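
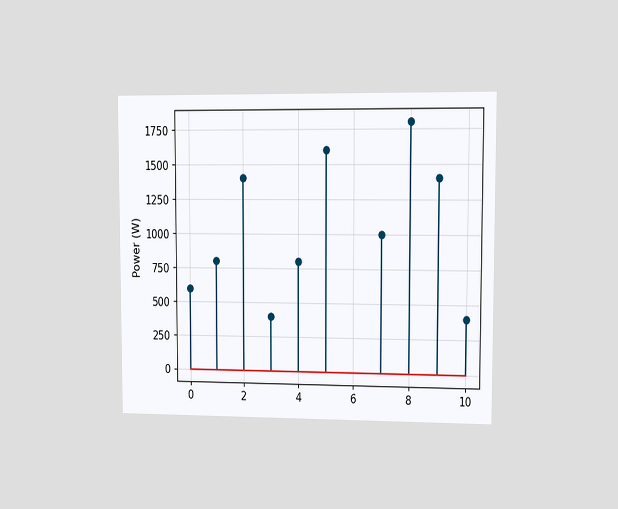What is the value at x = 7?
1000W

The chart is viewed at a slight angle. The stem at x=7 reaches 1000W.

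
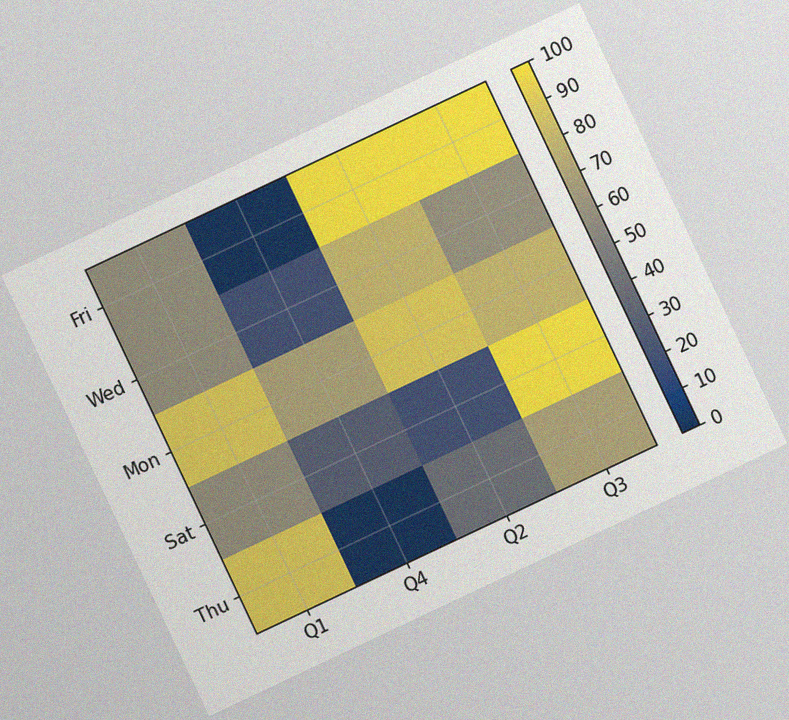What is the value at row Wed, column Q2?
The chart is tilted about 25° counter-clockwise, with some photo noise. Matching cell (Wed, Q2) against the colorbar gives 80.

80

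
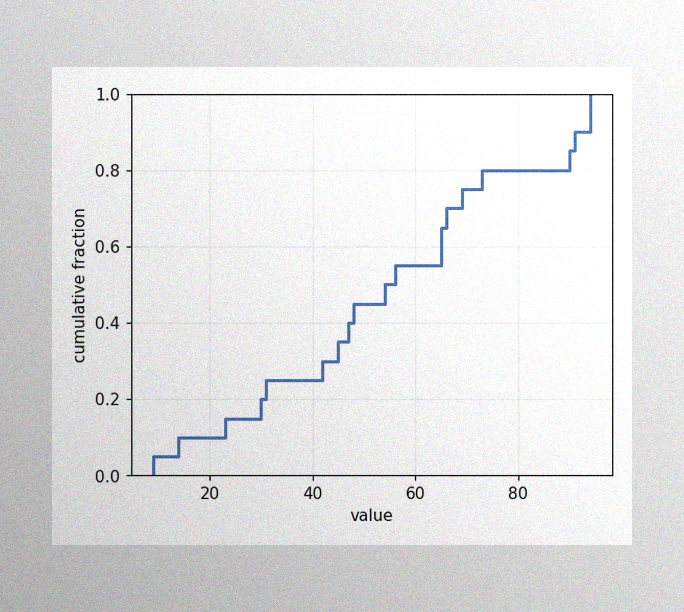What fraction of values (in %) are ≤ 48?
45%

The image has some photo noise and uneven lighting. At x=48 the ECDF step is at 45%.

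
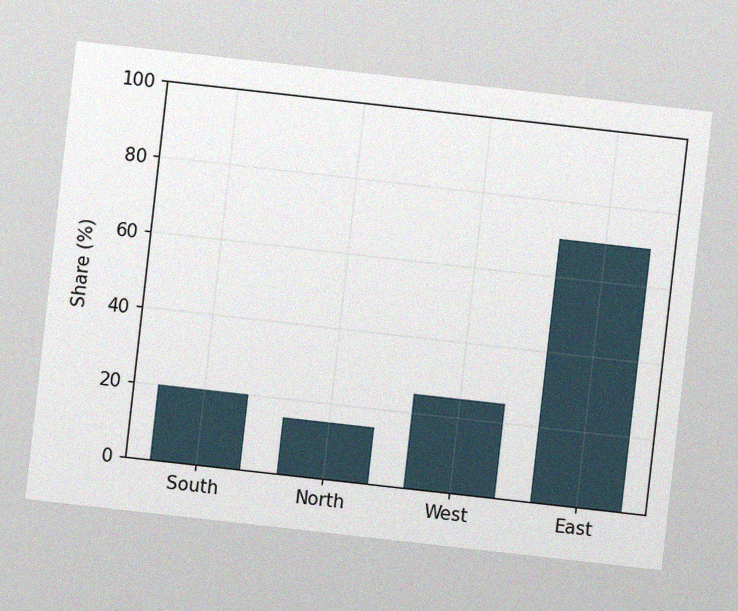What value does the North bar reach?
15%

The chart is tilted about 6° clockwise, with some photo noise. Reading along the chart's y-axis, the North bar reaches 15%.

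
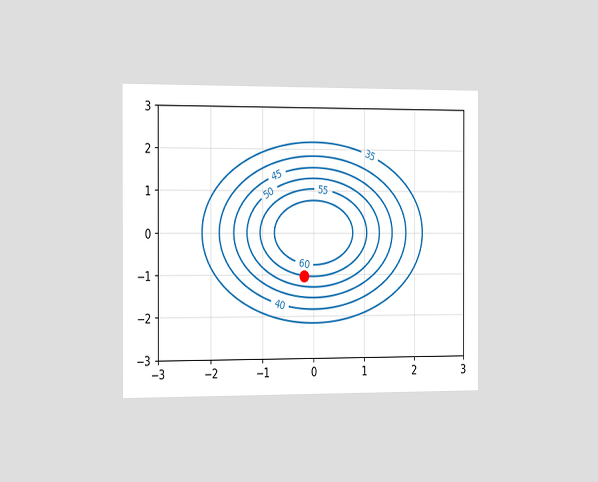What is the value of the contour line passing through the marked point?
The chart is viewed slightly from the left. The marked point sits on the contour labelled 55.

55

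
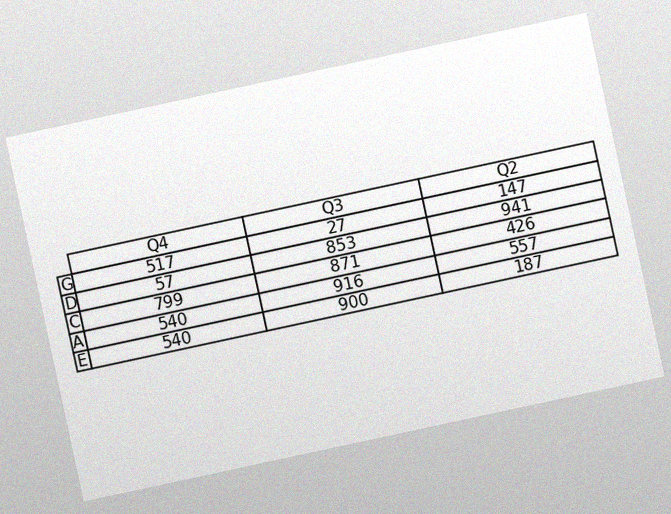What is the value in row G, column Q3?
The chart is tilted about 12° counter-clockwise, with some photo noise. The (G, Q3) cell reads 27.

27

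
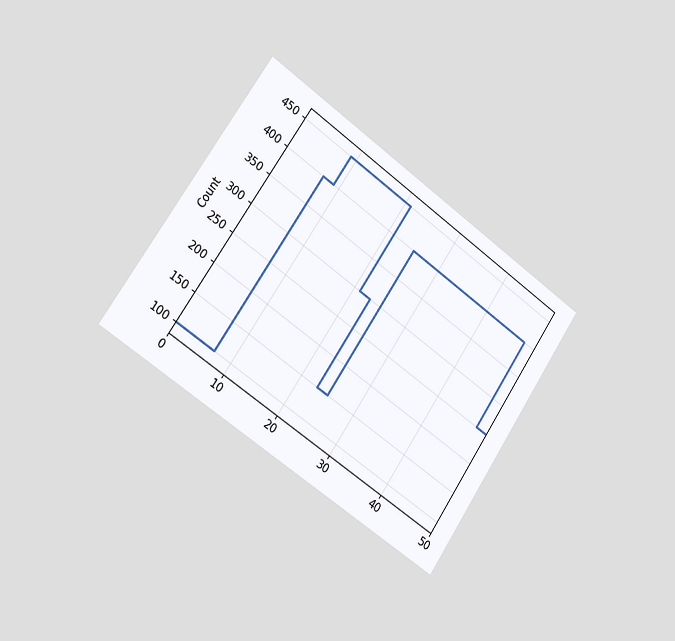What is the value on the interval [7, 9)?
The chart is tilted about 34° clockwise and viewed slightly from the left. On [7, 9) the step sits at 400.

400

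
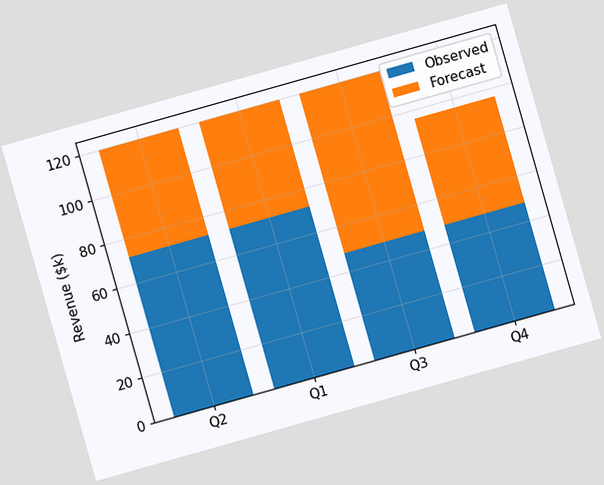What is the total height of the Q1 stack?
The chart is tilted about 16° counter-clockwise. The Q1 stack's top reaches $120k on the y-axis.

$120k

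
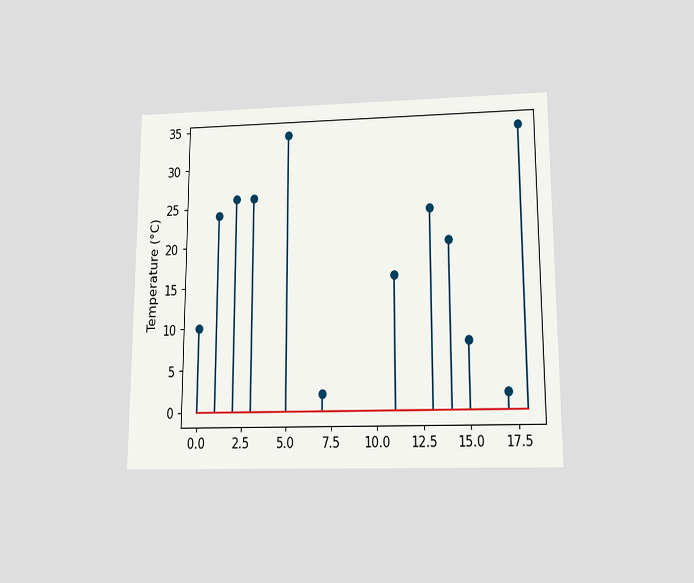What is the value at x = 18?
The chart is viewed slightly from below. The stem at x=18 reaches 34°C.

34°C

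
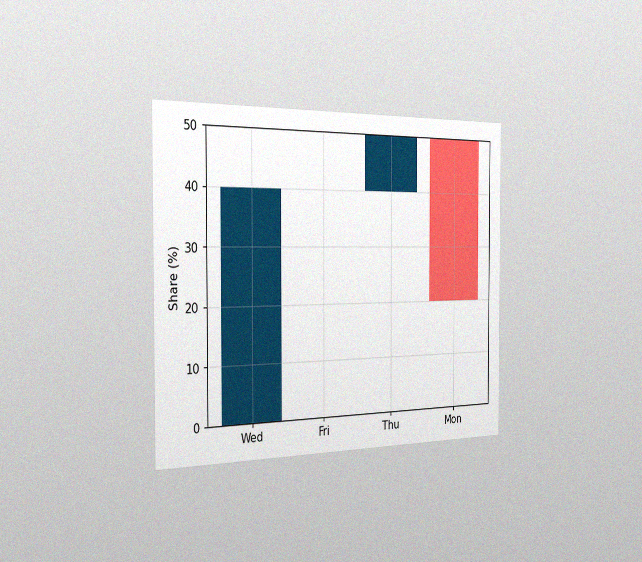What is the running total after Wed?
The chart is viewed slightly from the left, with some photo noise. After Wed the running total reaches 40%.

40%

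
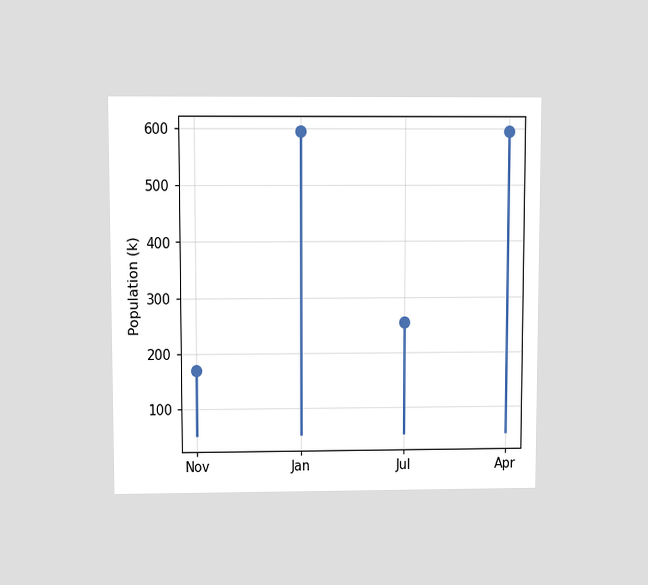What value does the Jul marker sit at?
The chart is viewed slightly from above. The Jul marker sits at 255k.

255k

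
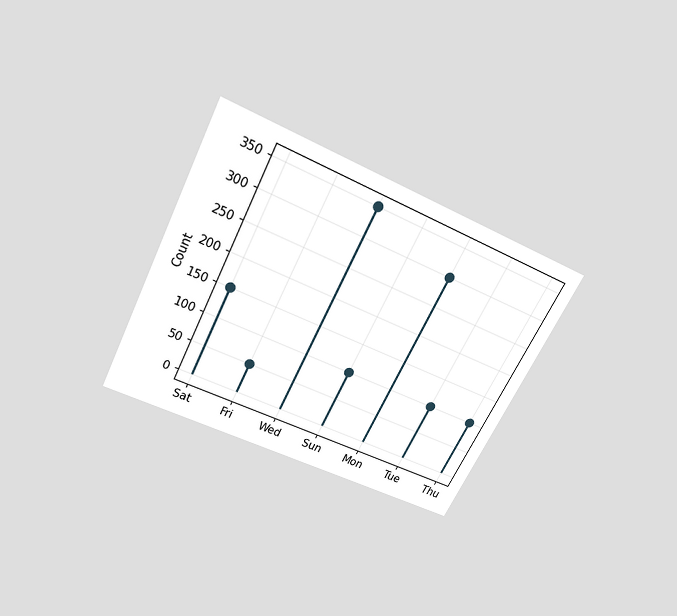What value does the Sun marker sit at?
100

The chart is tilted about 27° clockwise and viewed slightly from above. The Sun marker sits at 100.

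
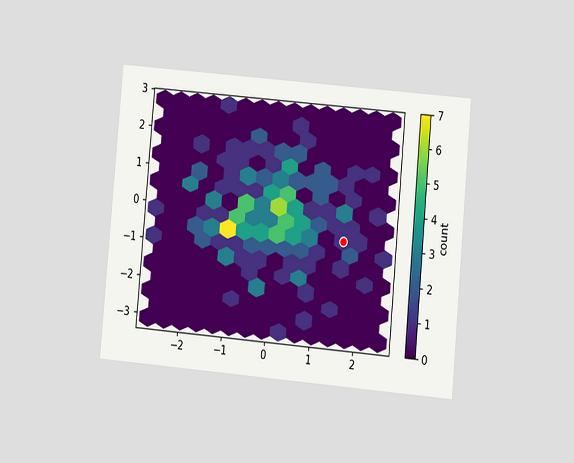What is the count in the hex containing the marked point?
The chart is tilted about 5° clockwise and viewed at a slight angle. The marked hex reads 1 on the colorbar.

1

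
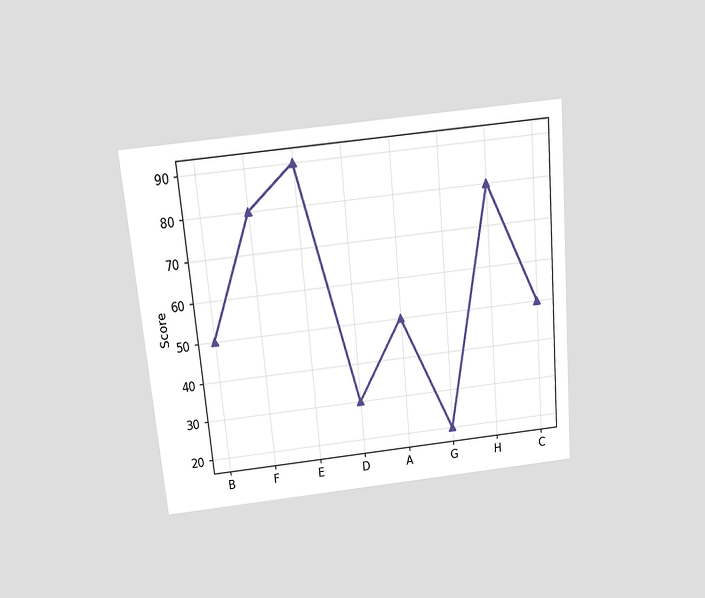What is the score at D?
The chart is tilted about 5° counter-clockwise and viewed slightly from above. At D, the line is at 30.

30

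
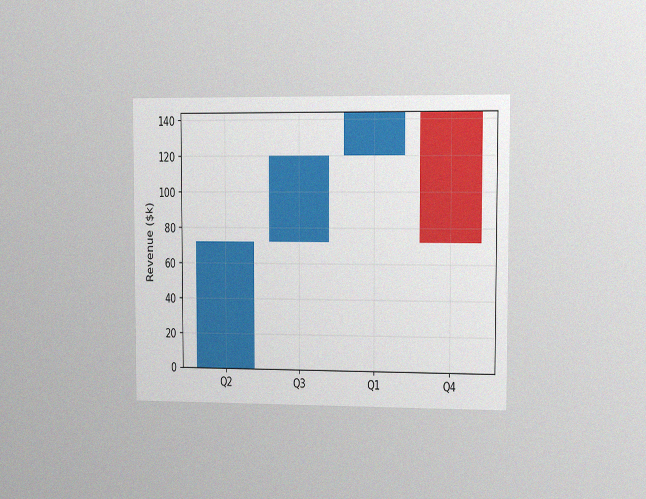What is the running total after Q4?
The chart is viewed slightly from the right, with some photo noise. After Q4 the running total reaches $72k.

$72k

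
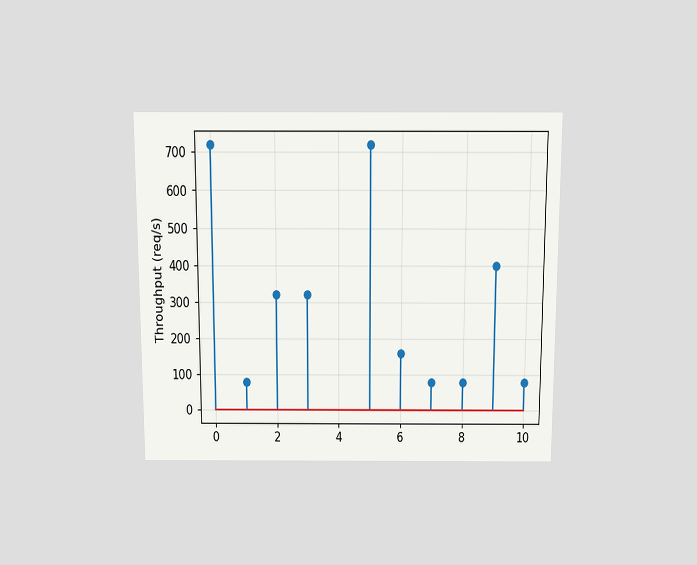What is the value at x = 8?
The chart is viewed slightly from above. The stem at x=8 reaches 80req/s.

80req/s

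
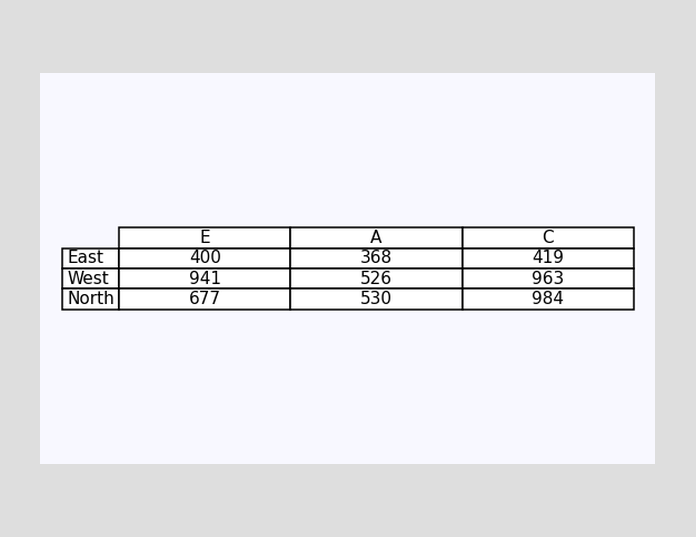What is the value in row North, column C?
The (North, C) cell reads 984.

984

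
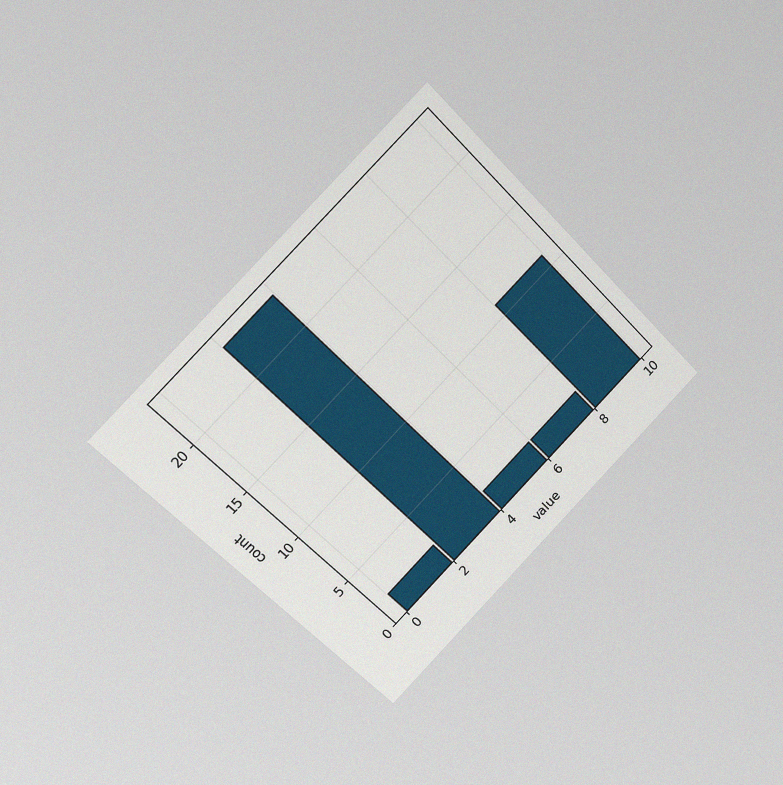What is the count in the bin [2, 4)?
23

The chart is tilted about 45° counter-clockwise and viewed slightly from the left, with some photo noise. The [2, 4) bin has height 23.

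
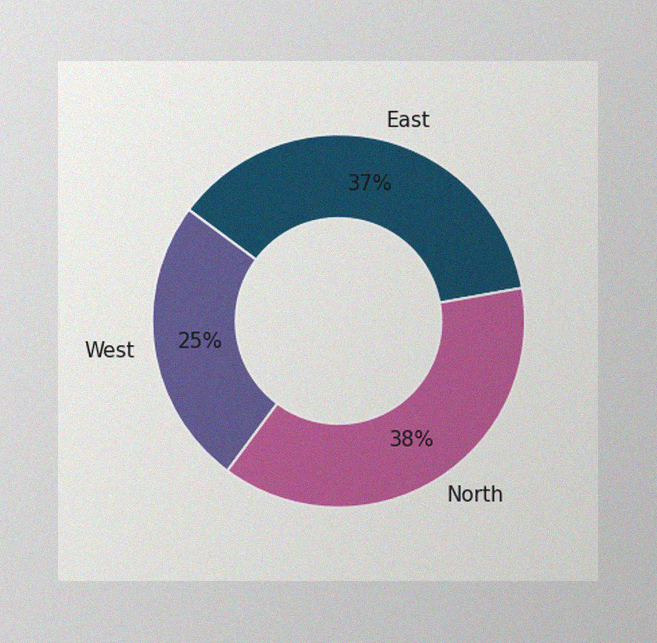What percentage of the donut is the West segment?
The image has some photo noise and uneven lighting. The West segment takes up 25% of the ring.

25%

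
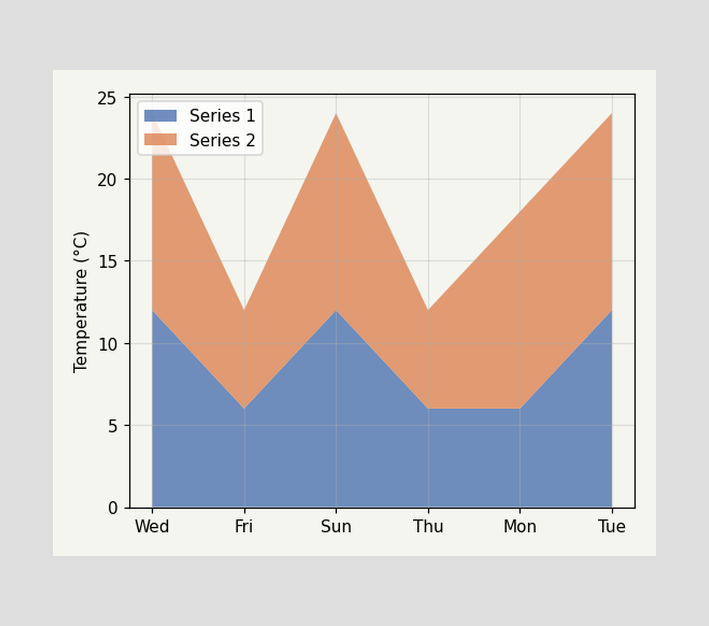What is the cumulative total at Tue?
The stacked total at Tue reaches 24°C.

24°C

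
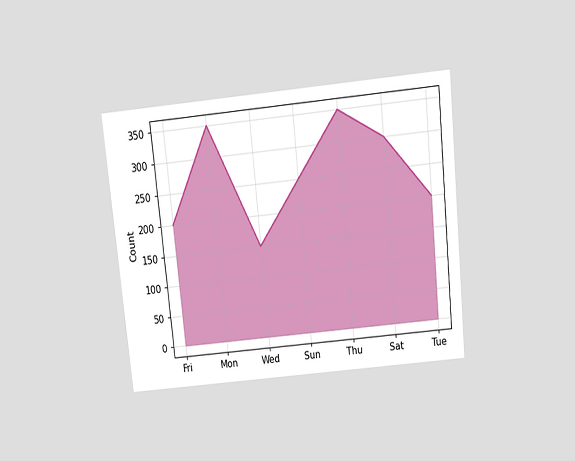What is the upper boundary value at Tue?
200

The chart is tilted about 6° counter-clockwise and viewed slightly from above. At Tue the upper boundary is at 200.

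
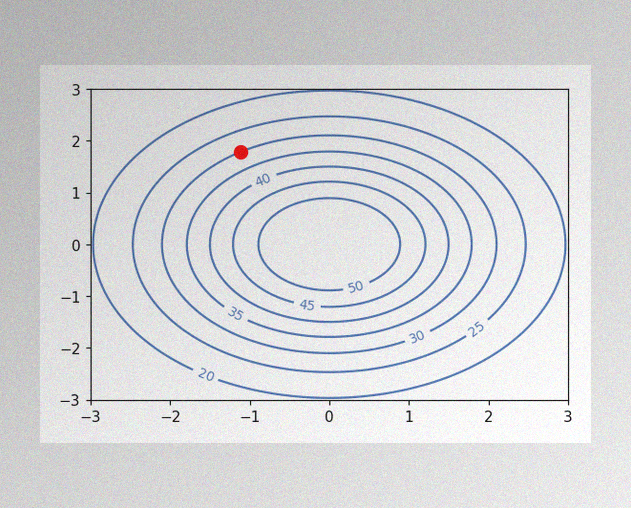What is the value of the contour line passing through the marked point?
30

The image has some photo noise and uneven lighting. The marked point sits on the contour labelled 30.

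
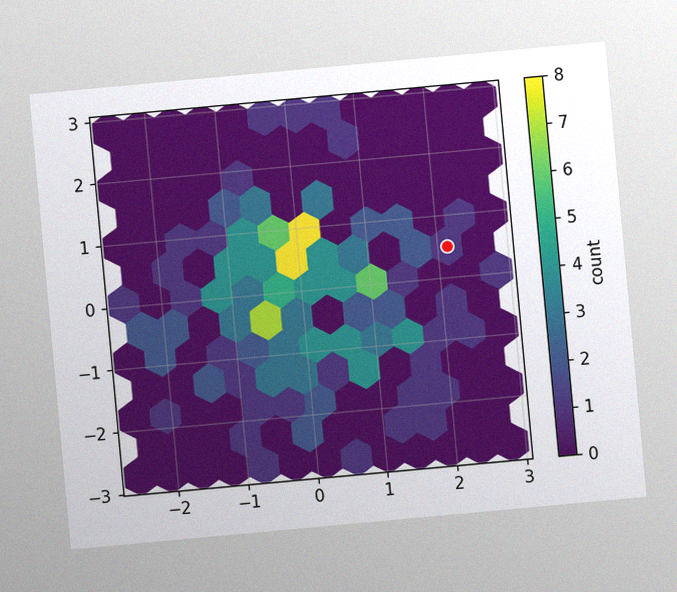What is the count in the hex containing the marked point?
The chart is tilted about 5° counter-clockwise, with some photo noise. The marked hex reads 1 on the colorbar.

1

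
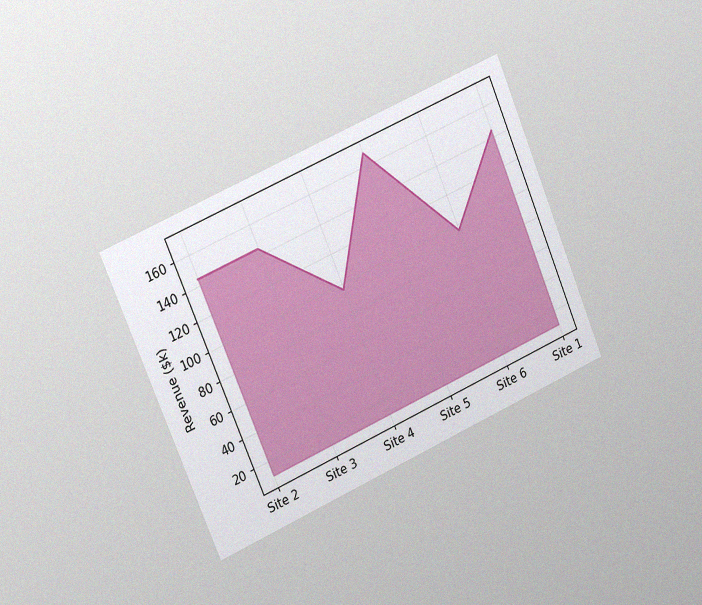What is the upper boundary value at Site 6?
The chart is tilted about 23° counter-clockwise and viewed slightly from the left, with some photo noise. At Site 6 the upper boundary is at $96k.

$96k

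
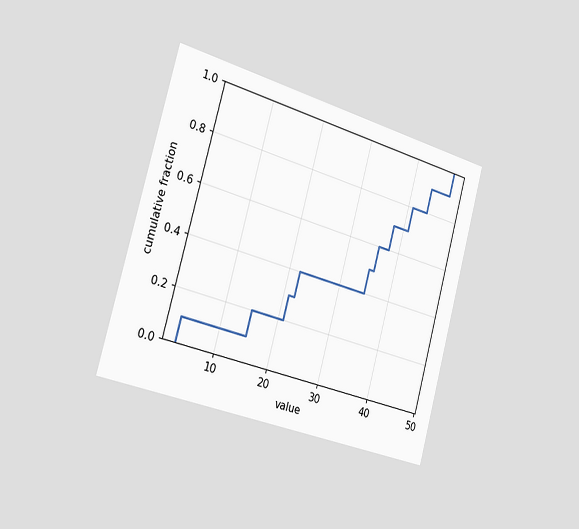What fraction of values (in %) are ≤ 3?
10%

The chart is tilted about 15° clockwise and viewed slightly from the left. At x=3 the ECDF step is at 10%.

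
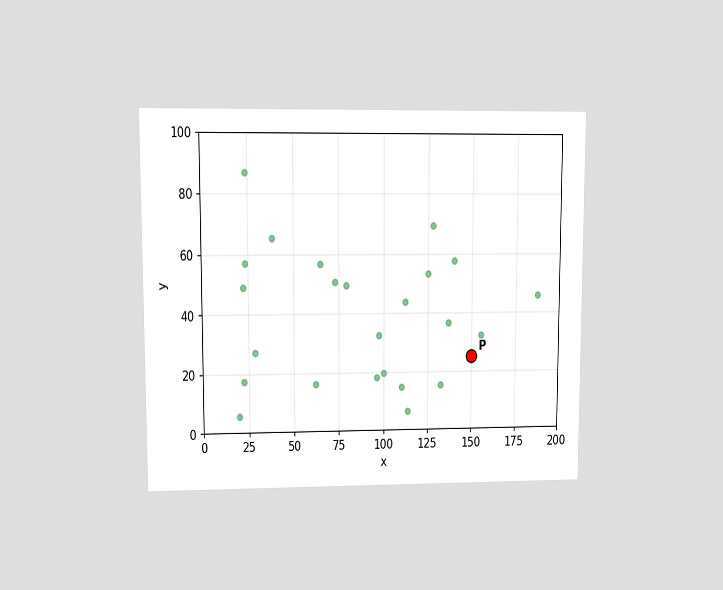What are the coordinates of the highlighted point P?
(150, 25)

The chart is viewed at a slight angle. Following the gridlines from P to each axis, P sits at (150, 25).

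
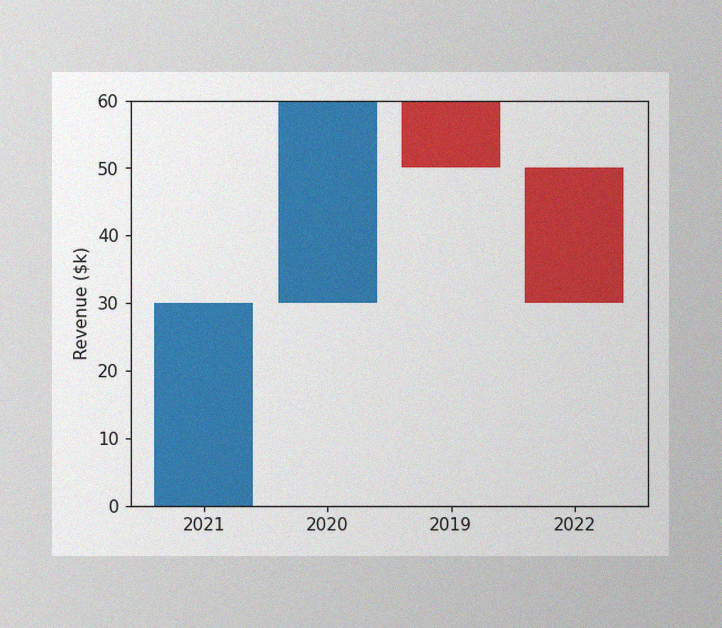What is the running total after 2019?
The image has some photo noise and uneven lighting. After 2019 the running total reaches $50k.

$50k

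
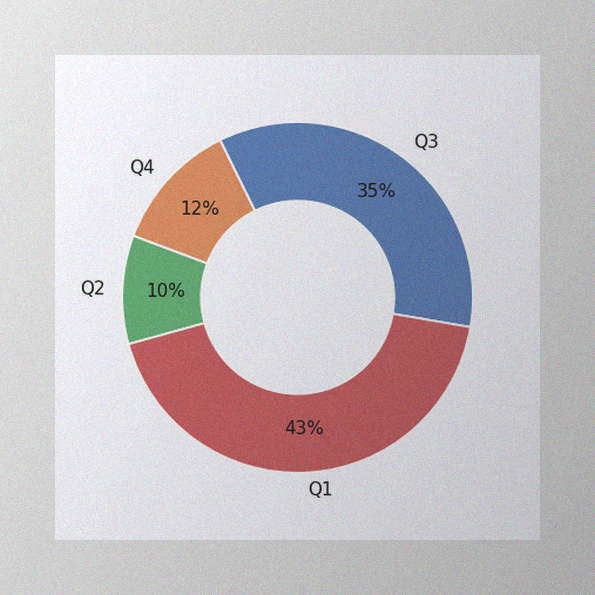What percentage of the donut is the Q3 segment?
The image has some photo noise and uneven lighting. The Q3 segment takes up 35% of the ring.

35%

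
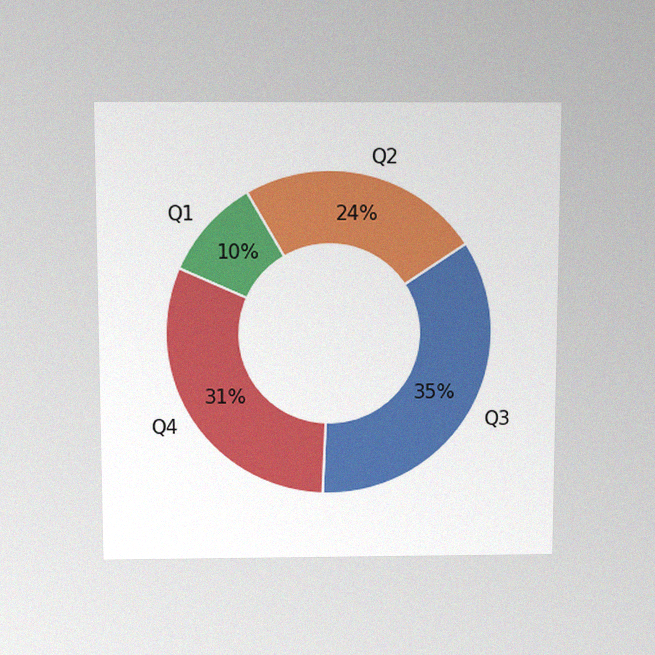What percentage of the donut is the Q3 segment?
35%

The chart is viewed slightly from above, with some photo noise. The Q3 segment takes up 35% of the ring.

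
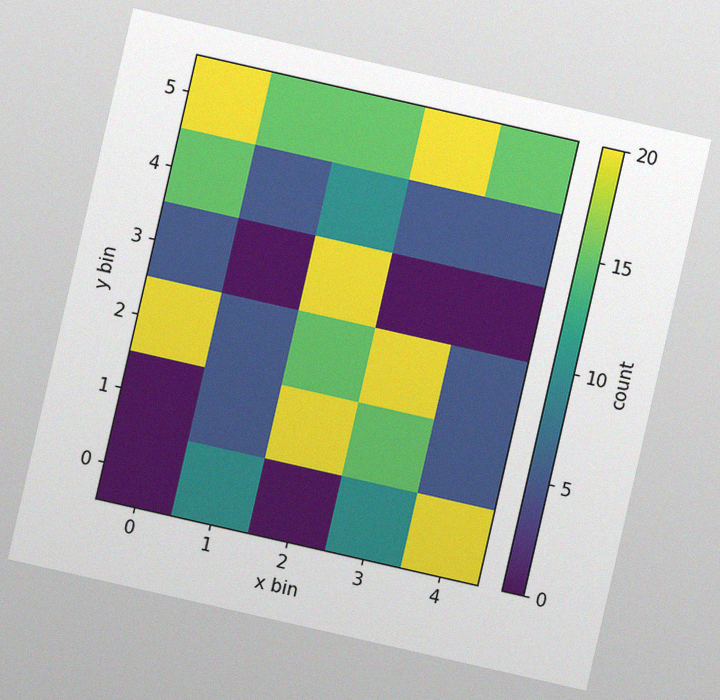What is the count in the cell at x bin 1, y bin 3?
The chart is tilted about 13° clockwise, with some photo noise. Matching the cell (1, 3) against the colorbar gives 0.

0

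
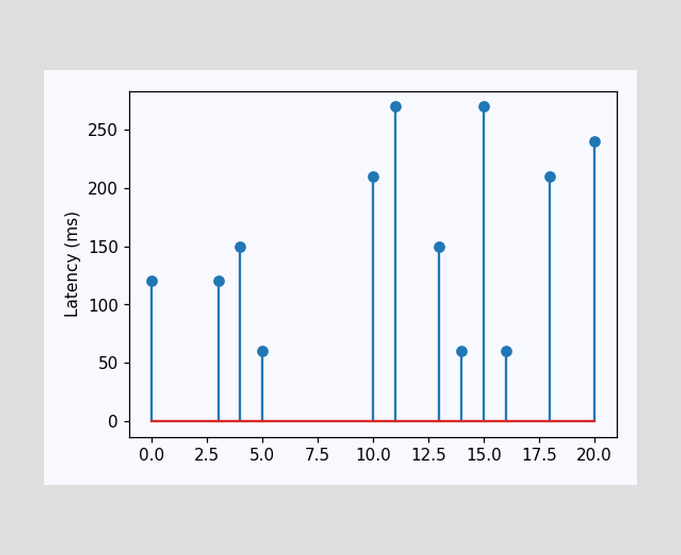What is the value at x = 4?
150ms

The stem at x=4 reaches 150ms.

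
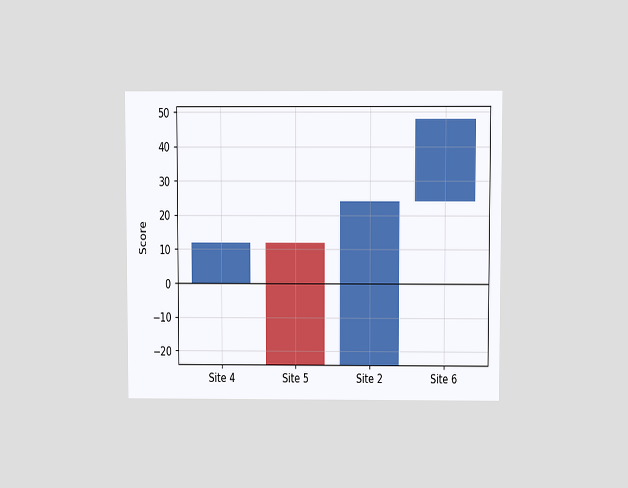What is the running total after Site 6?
48

The chart is viewed slightly from above. After Site 6 the running total reaches 48.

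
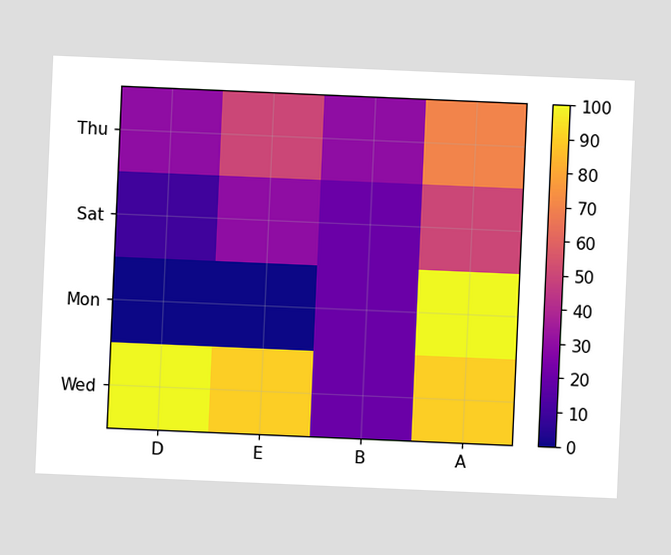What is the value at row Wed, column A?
The chart is tilted about 2° clockwise. Matching cell (Wed, A) against the colorbar gives 90.

90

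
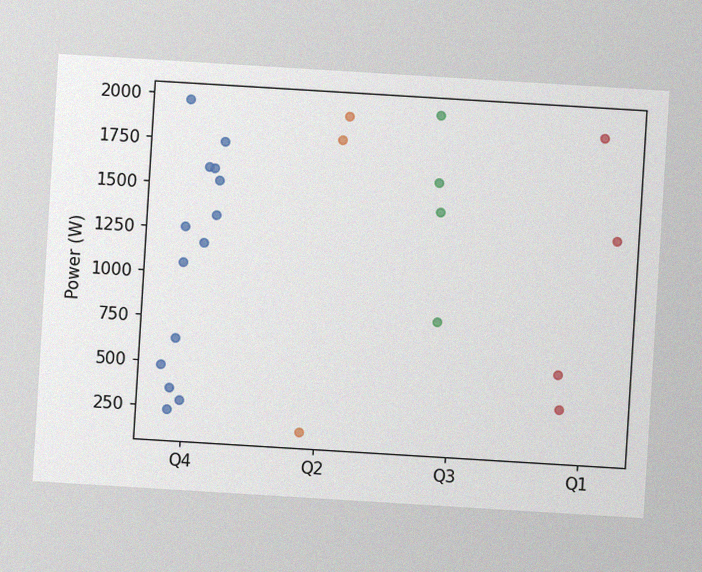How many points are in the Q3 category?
4

The chart is tilted about 3° clockwise, with some photo noise. Counting the markers in the Q3 column gives 4.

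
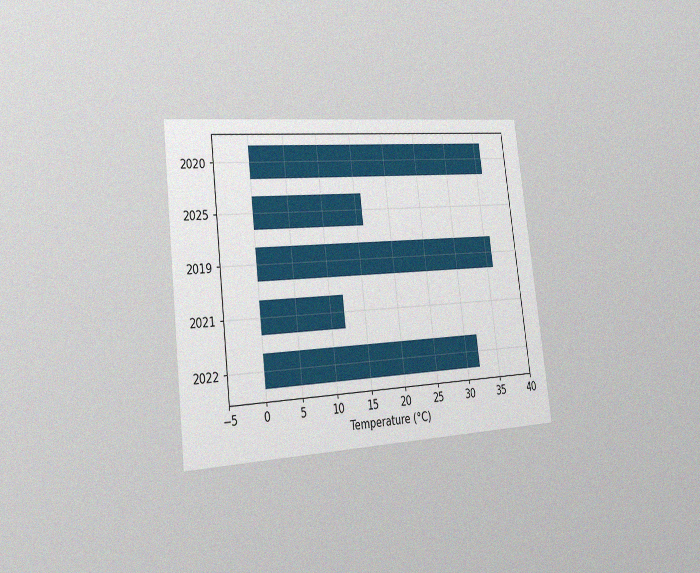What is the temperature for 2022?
The chart is tilted about 7° counter-clockwise and viewed slightly from the left, with some photo noise. Reading along the chart's x-axis, the 2022 bar reaches 32°C.

32°C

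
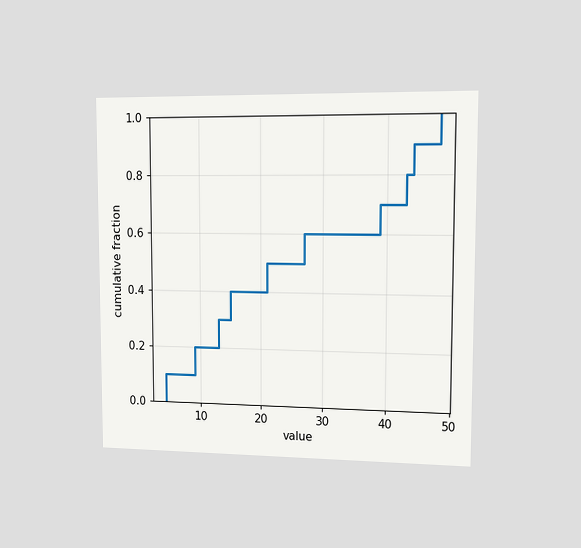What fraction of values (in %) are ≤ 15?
The chart is viewed slightly from the right. At x=15 the ECDF step is at 40%.

40%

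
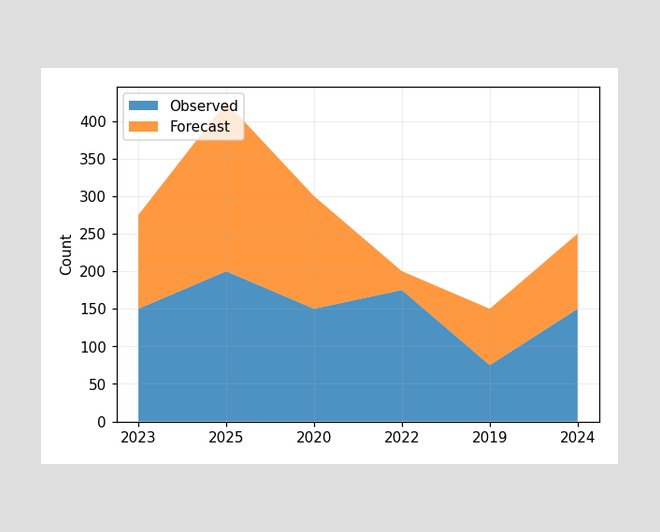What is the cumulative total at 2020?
The stacked total at 2020 reaches 300.

300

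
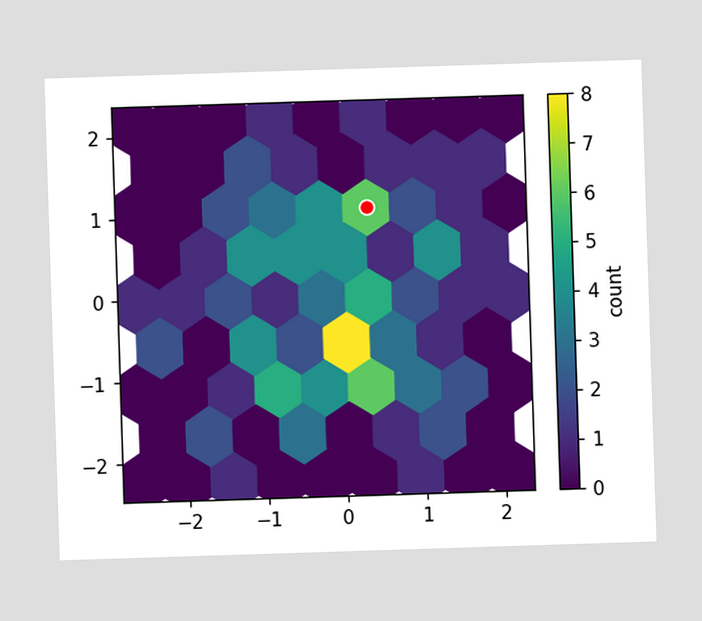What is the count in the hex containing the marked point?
The marked hex reads 6 on the colorbar.

6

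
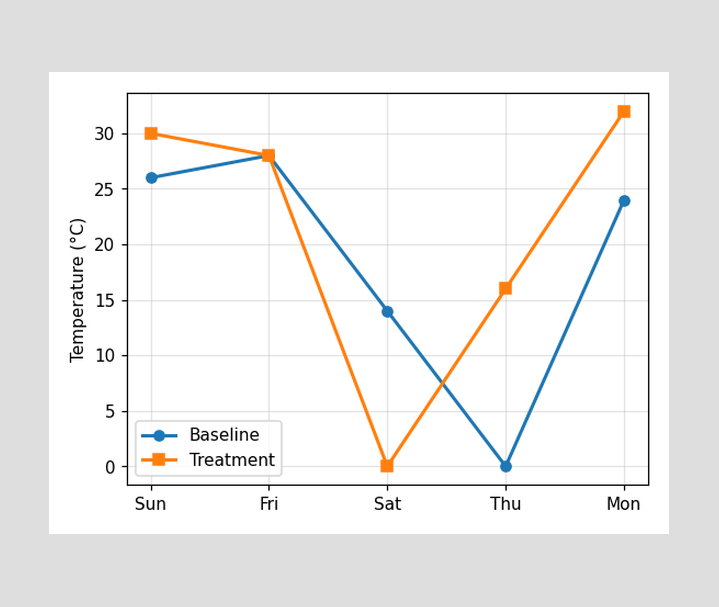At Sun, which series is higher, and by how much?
Treatment, by 4°C

At Sun, Treatment sits above the other line by 4°C.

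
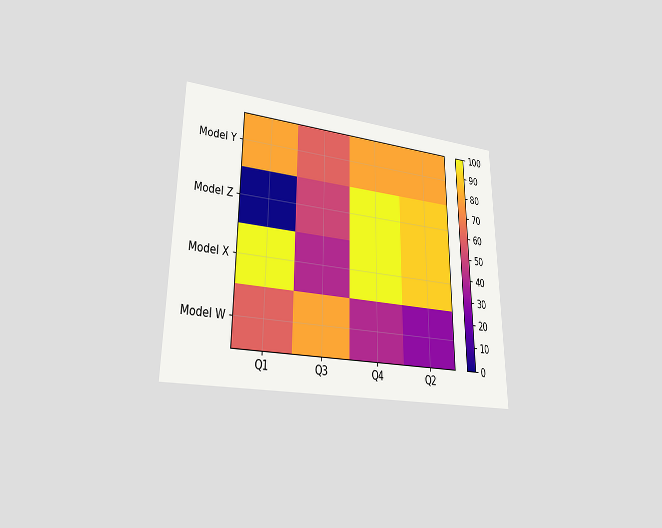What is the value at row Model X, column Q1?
100

The chart is viewed at a slight angle. Matching cell (Model X, Q1) against the colorbar gives 100.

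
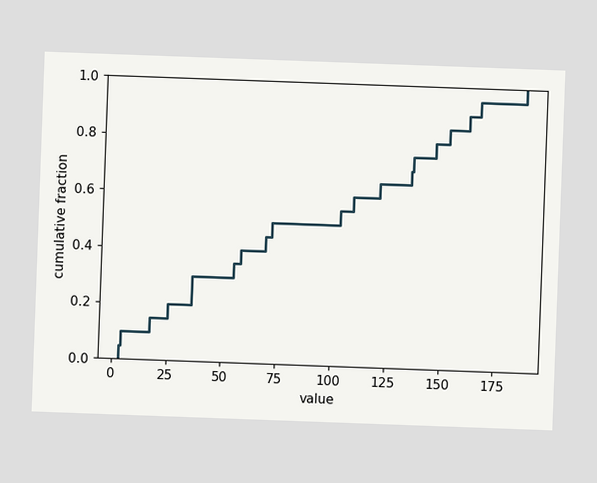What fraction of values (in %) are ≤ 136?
The chart is tilted about 2° clockwise. At x=136 the ECDF step is at 75%.

75%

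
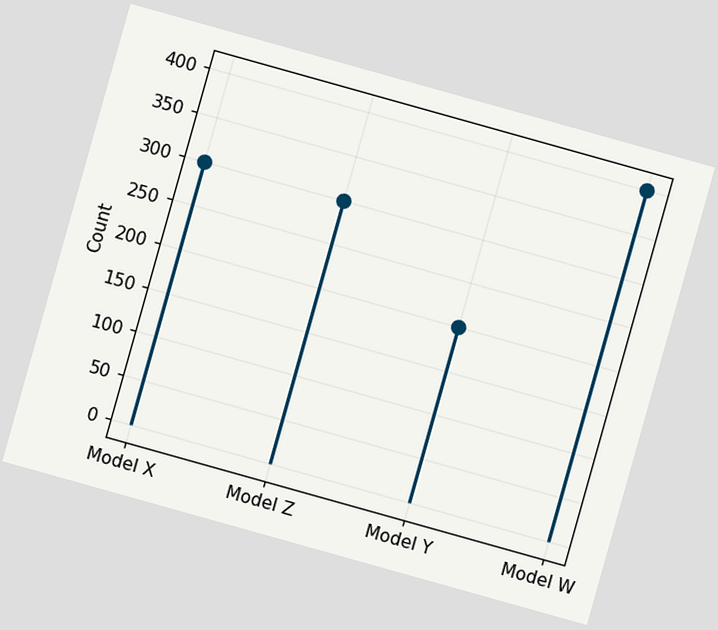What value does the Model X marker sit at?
The chart is tilted about 16° clockwise. The Model X marker sits at 300.

300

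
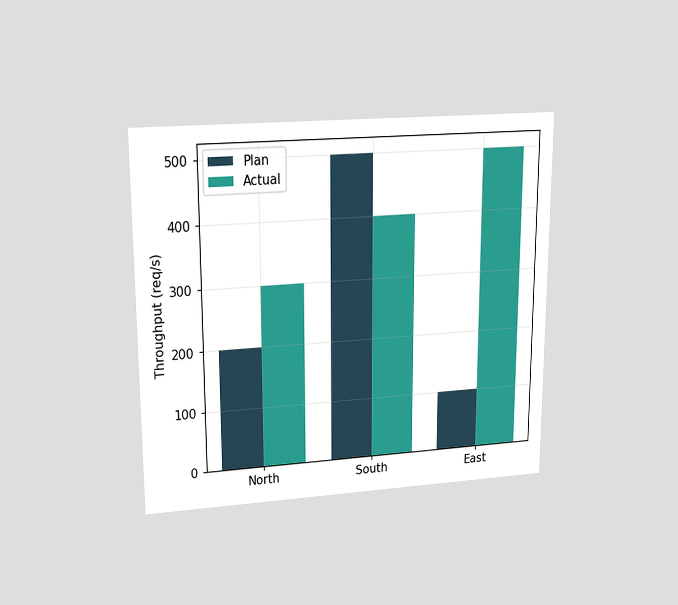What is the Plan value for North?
The chart is viewed slightly from above. The Plan bar at North reaches 200req/s on the y-axis.

200req/s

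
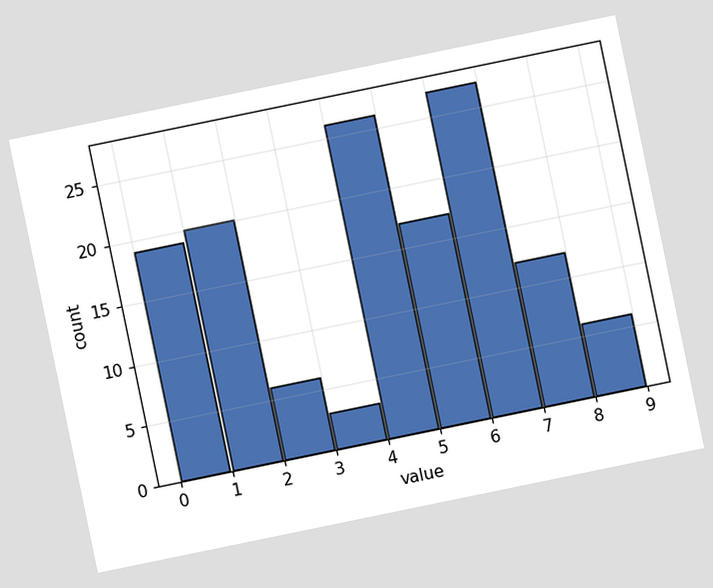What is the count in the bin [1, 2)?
The chart is tilted about 12° counter-clockwise. The [1, 2) bin has height 20.

20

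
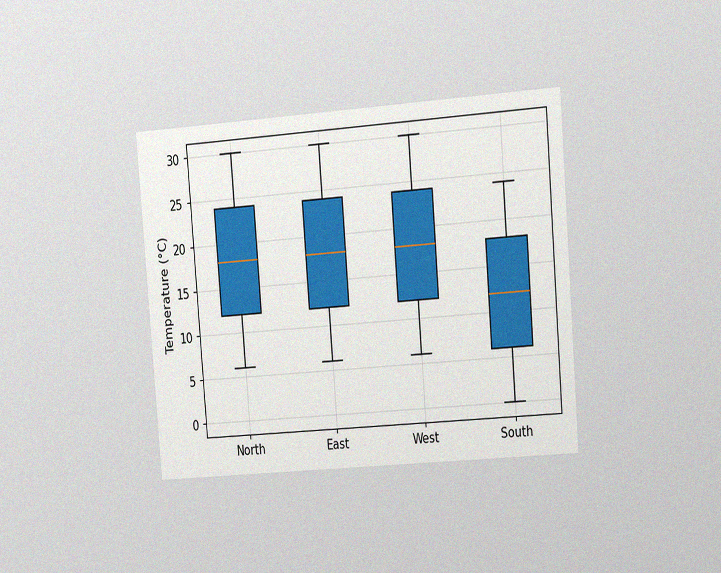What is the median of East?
18°C

The chart is tilted about 5° counter-clockwise and viewed slightly from the right, with some photo noise. The median line in the East box sits at 18°C.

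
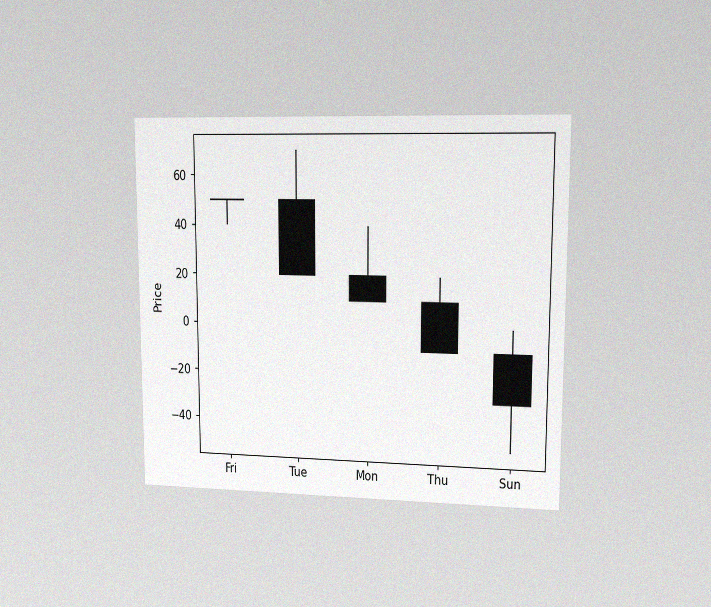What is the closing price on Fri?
50

The chart is viewed at a slight angle, with some photo noise. The Fri candle closes at 50.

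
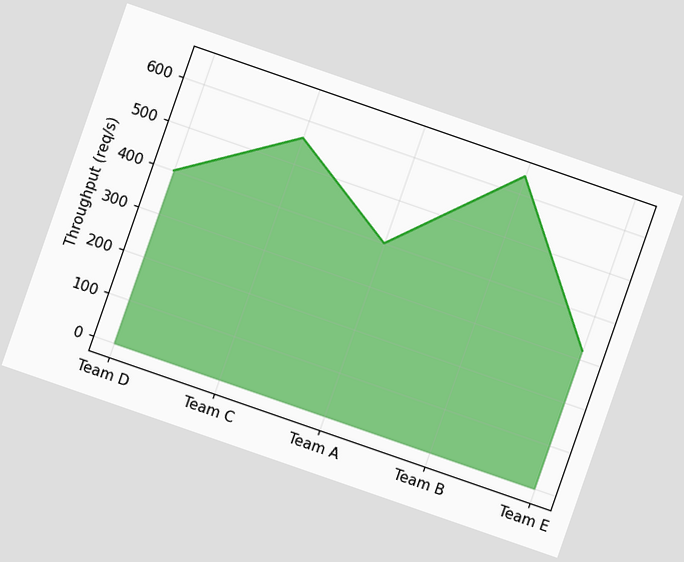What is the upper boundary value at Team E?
320req/s

The chart is tilted about 19° clockwise. At Team E the upper boundary is at 320req/s.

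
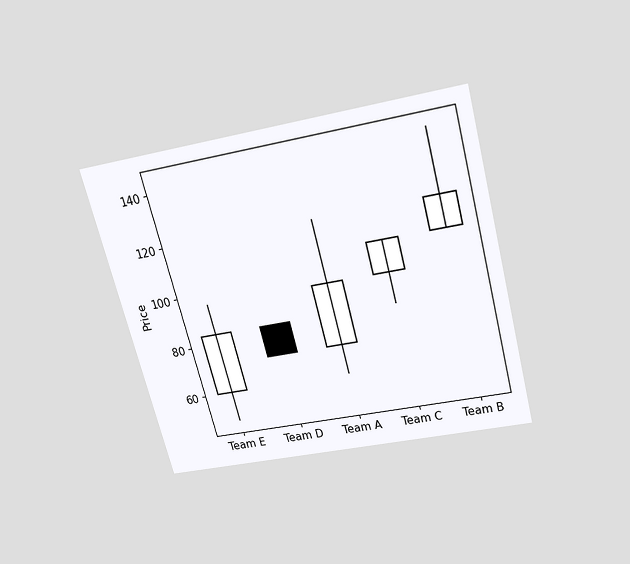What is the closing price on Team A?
96

The chart is tilted about 15° counter-clockwise and viewed slightly from above. The Team A candle closes at 96.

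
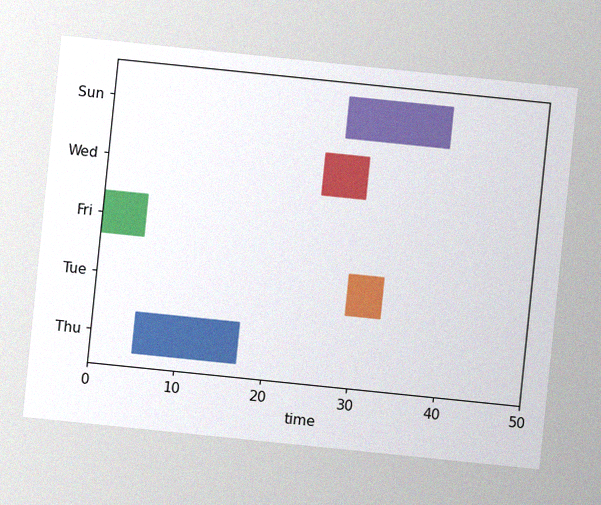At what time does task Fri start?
The chart is tilted about 6° clockwise, with some photo noise. The Fri bar begins at t=0.

0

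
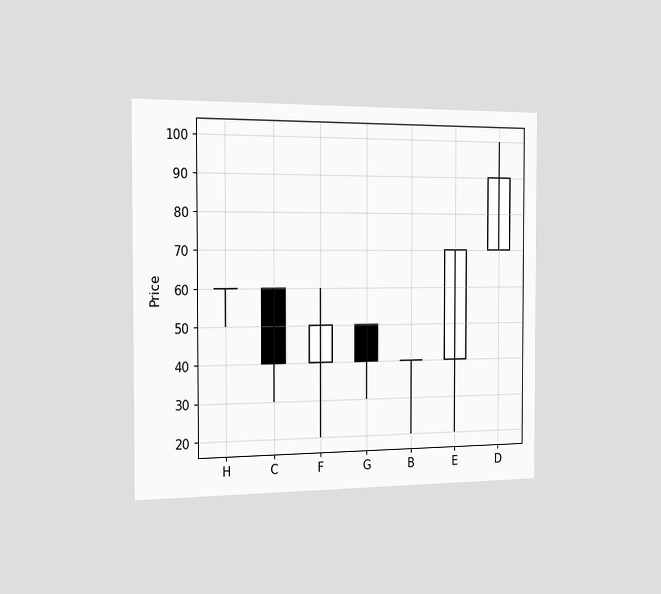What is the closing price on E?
70

The chart is viewed slightly from the left. The E candle closes at 70.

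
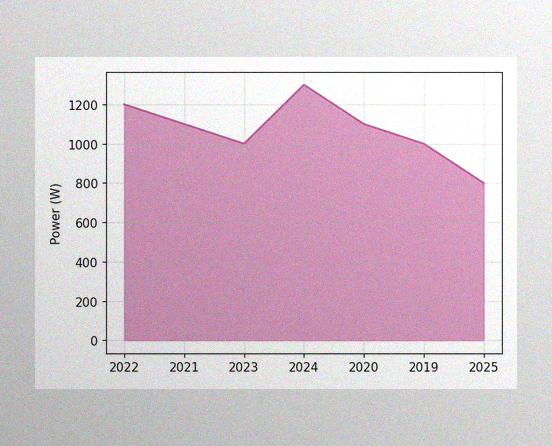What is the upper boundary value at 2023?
1000W

The image has some photo noise and uneven lighting. At 2023 the upper boundary is at 1000W.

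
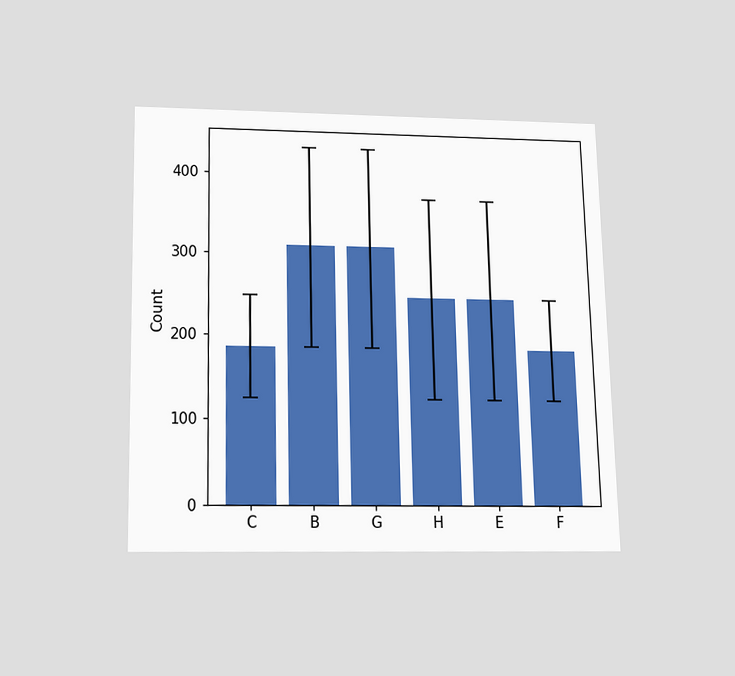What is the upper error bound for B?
The chart is viewed slightly from below. The B bar's upper whisker reaches 434.

434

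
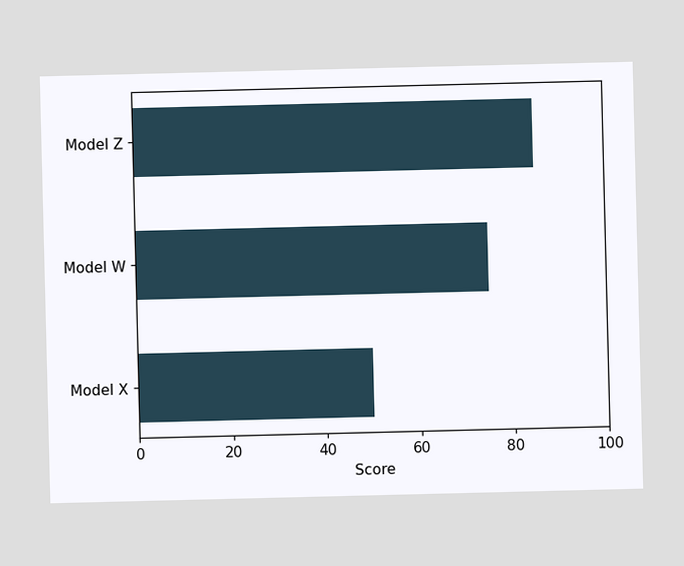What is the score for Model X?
Reading along the chart's x-axis, the Model X bar reaches 50.

50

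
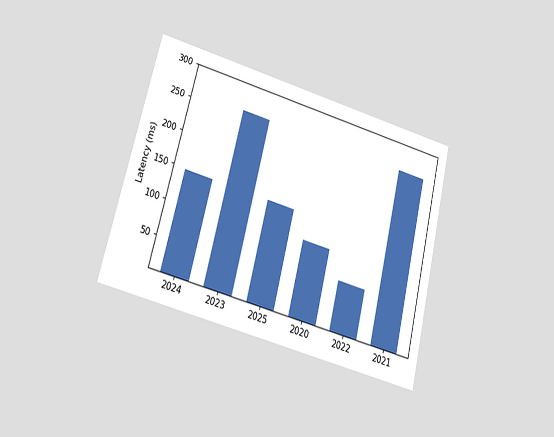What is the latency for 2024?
148ms

The chart is tilted about 14° clockwise and viewed at a slight angle. Reading along the chart's y-axis, the 2024 bar reaches 148ms.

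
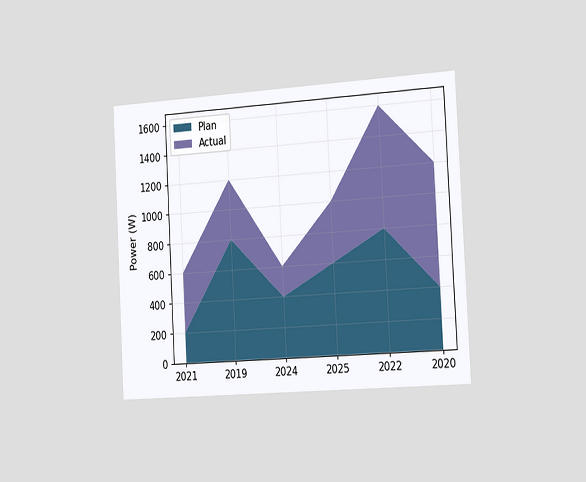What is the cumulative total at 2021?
The chart is tilted about 3° counter-clockwise and viewed slightly from the right. The stacked total at 2021 reaches 600W.

600W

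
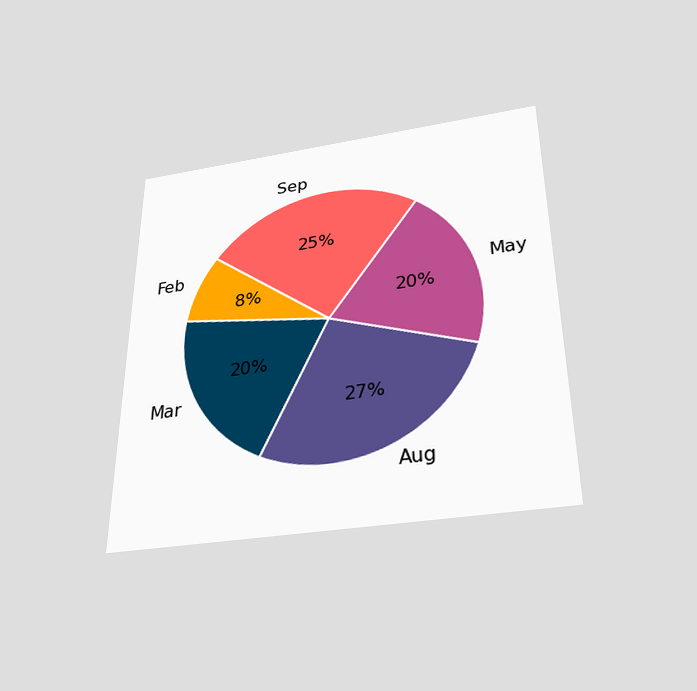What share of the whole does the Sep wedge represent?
25%

The chart is viewed slightly from below. The Sep slice takes up 25% of the pie.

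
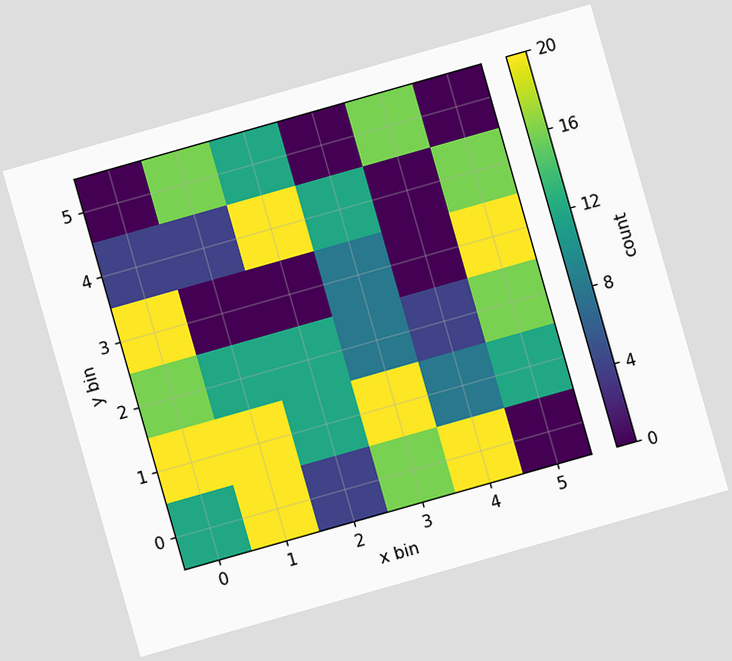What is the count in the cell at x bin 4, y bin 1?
8

The chart is tilted about 16° counter-clockwise. Matching the cell (4, 1) against the colorbar gives 8.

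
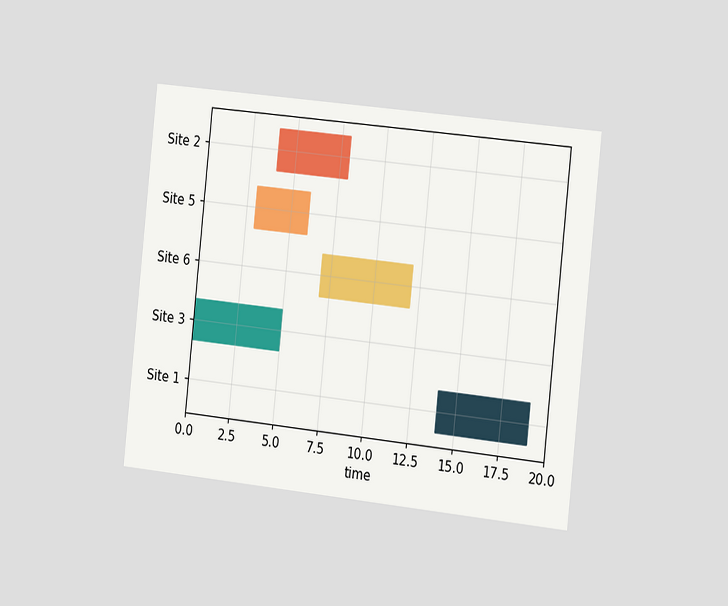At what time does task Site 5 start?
3

The chart is tilted about 6° clockwise and viewed slightly from the right. The Site 5 bar begins at t=3.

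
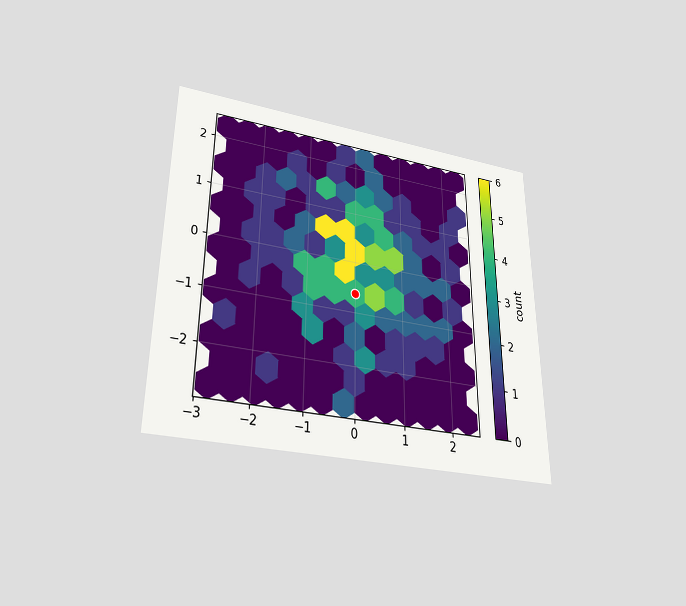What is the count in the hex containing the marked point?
4

The chart is viewed slightly from below. The marked hex reads 4 on the colorbar.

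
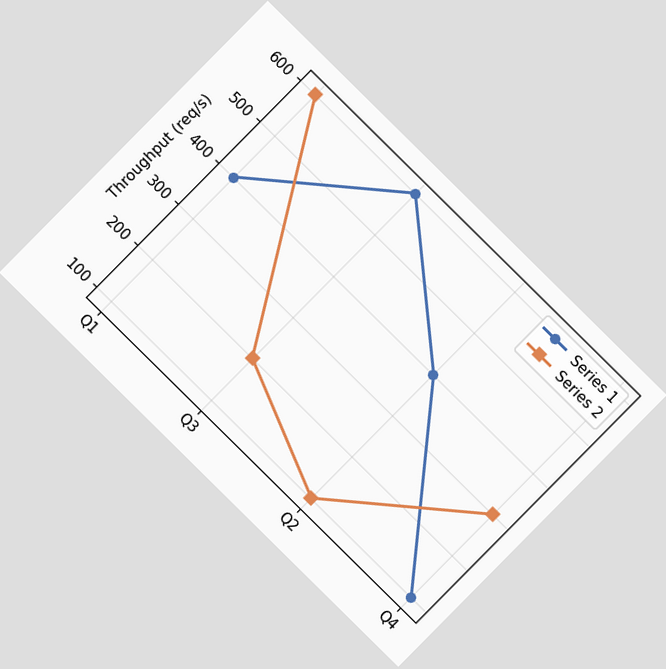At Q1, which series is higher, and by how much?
Series 2, by 200req/s

The chart is tilted about 45° clockwise. At Q1, Series 2 sits above the other line by 200req/s.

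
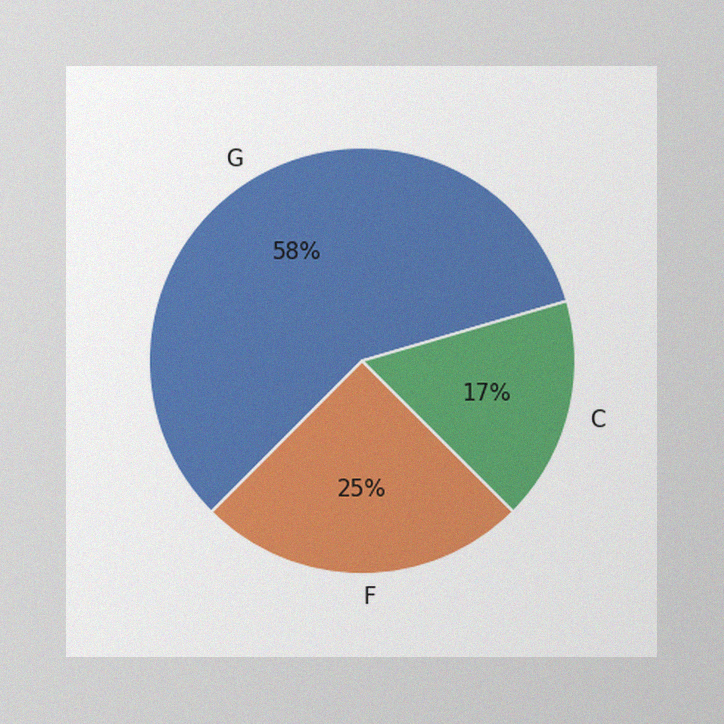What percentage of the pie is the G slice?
58%

The image has some photo noise and uneven lighting. The G slice takes up 58% of the pie.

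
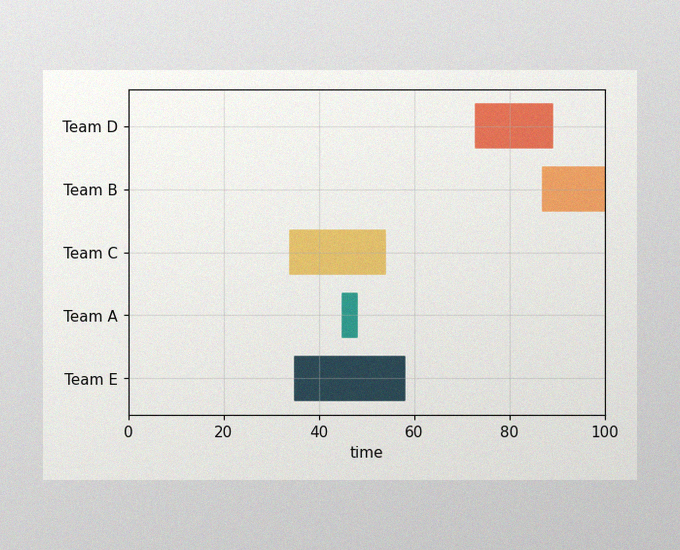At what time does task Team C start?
The image has some photo noise and uneven lighting. The Team C bar begins at t=34.

34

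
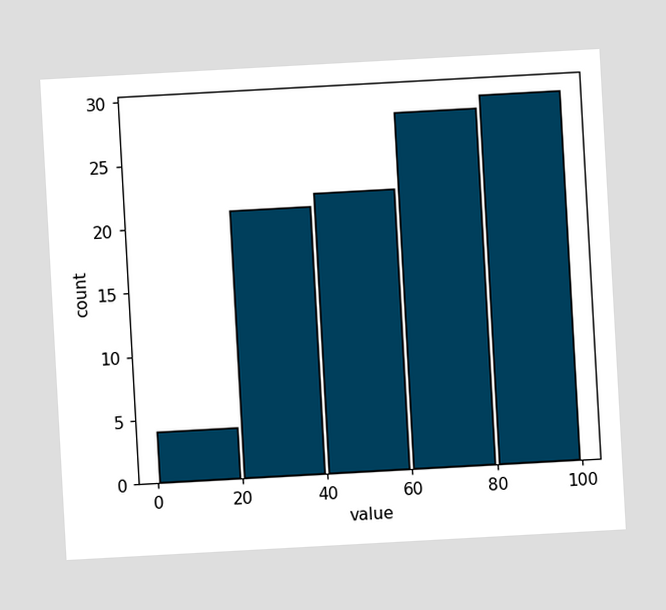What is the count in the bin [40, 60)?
22

The chart is tilted about 3° counter-clockwise. The [40, 60) bin has height 22.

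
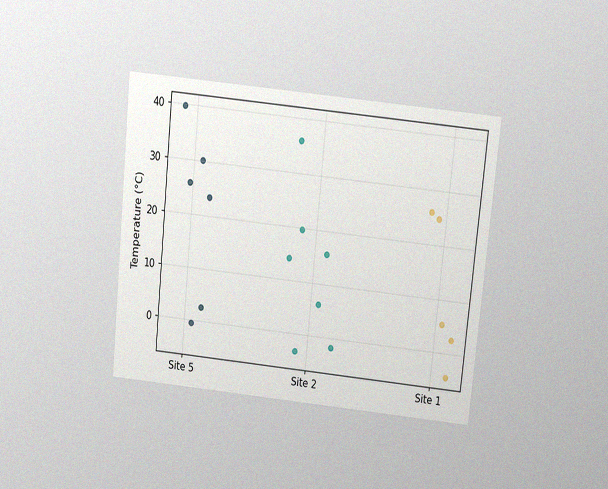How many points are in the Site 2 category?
7

The chart is tilted about 6° clockwise and viewed slightly from above, with some photo noise. Counting the markers in the Site 2 column gives 7.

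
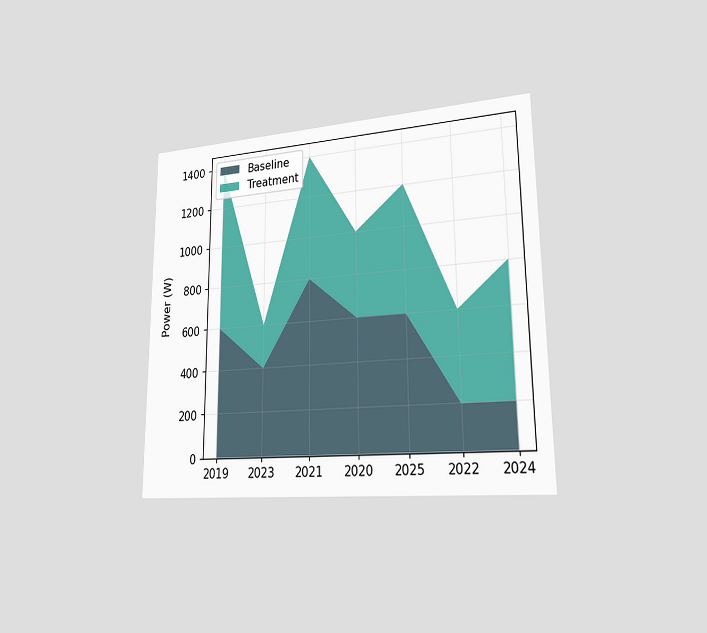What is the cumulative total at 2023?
600W

The chart is viewed slightly from the right. The stacked total at 2023 reaches 600W.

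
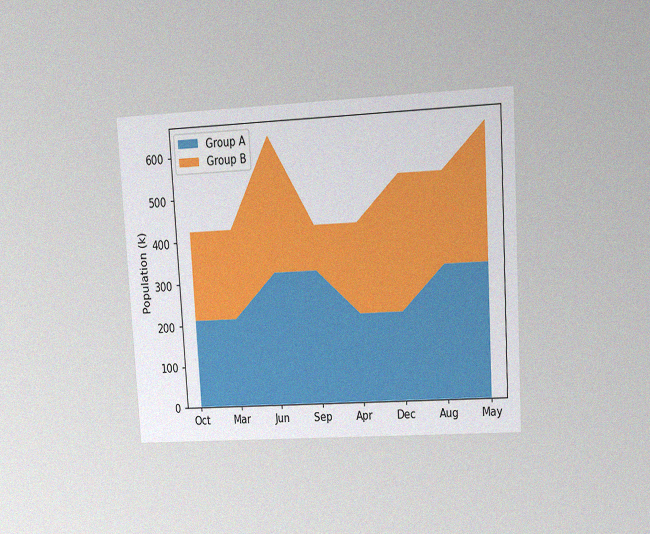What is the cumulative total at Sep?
The chart is tilted about 3° counter-clockwise and viewed at a slight angle, with some photo noise. The stacked total at Sep reaches 424k.

424k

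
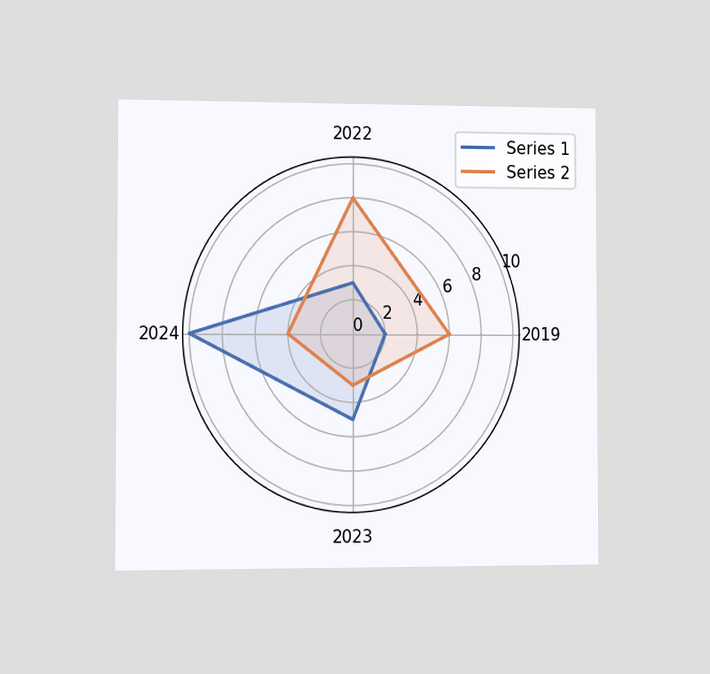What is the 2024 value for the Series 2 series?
4

The chart is viewed slightly from the left. On the 2024 axis, Series 2 reaches 4.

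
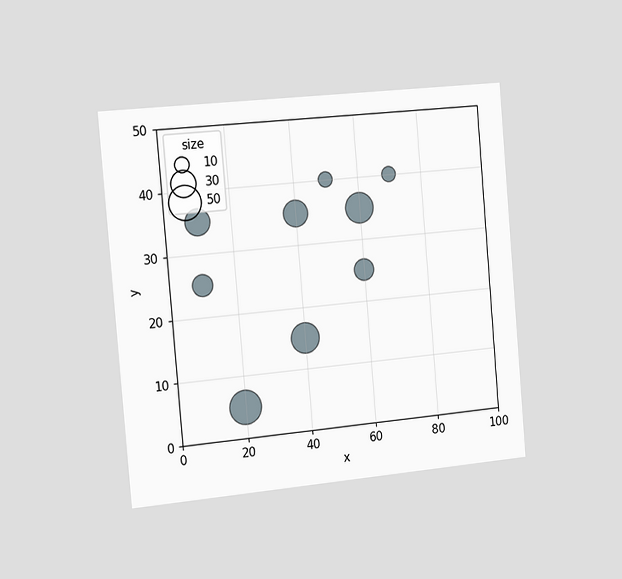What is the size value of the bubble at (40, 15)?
40

The chart is tilted about 5° counter-clockwise and viewed slightly from the left. Matching the bubble at (40, 15) against the size legend gives 40.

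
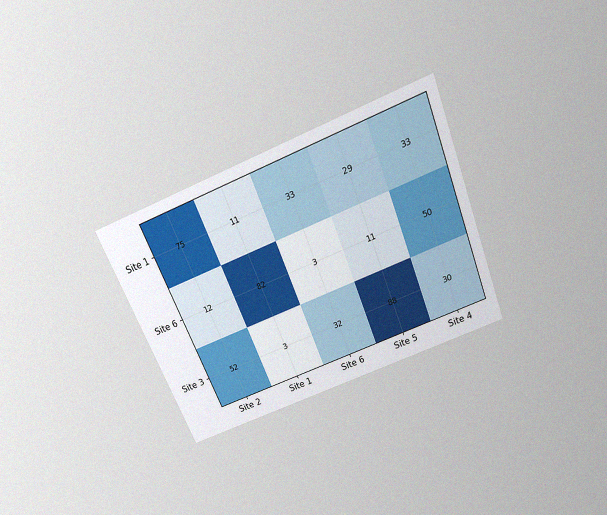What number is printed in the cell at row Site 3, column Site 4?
30

The chart is tilted about 22° counter-clockwise and viewed slightly from above, with some photo noise. The (Site 3, Site 4) cell reads 30.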